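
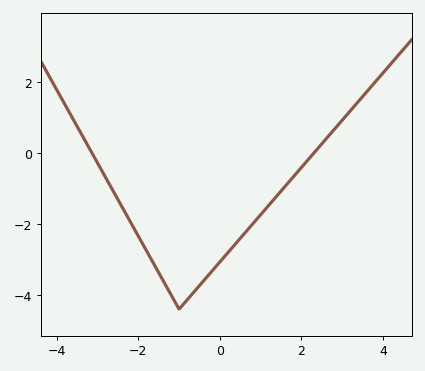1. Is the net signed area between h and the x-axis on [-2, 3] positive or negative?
negative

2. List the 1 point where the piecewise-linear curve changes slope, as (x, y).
(-1, -4.4)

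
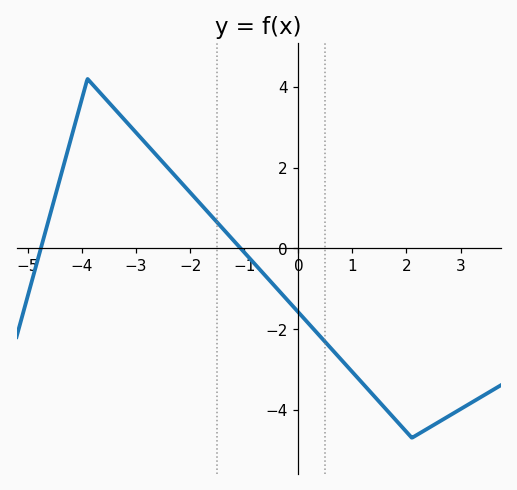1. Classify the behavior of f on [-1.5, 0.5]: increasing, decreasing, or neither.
decreasing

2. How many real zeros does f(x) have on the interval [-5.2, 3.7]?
2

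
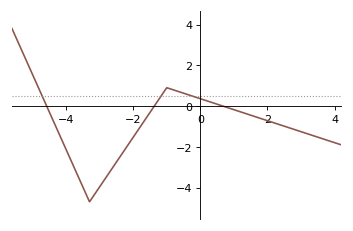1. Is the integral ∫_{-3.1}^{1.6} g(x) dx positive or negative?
negative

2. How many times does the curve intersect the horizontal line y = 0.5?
3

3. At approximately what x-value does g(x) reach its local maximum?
-1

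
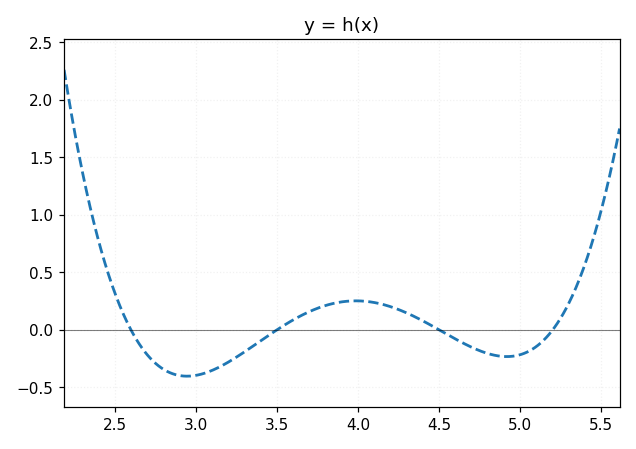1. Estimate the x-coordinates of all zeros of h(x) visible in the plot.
2.6, 3.5, 4.5, 5.2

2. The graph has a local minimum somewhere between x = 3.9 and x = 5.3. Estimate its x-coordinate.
4.92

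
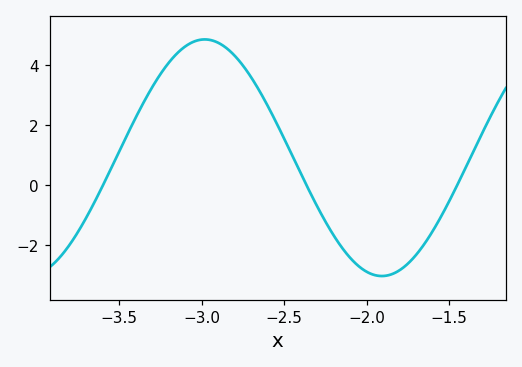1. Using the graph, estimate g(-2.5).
1.56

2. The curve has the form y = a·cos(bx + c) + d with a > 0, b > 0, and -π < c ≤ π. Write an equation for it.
y = 3.94cos(2.93x + 2.45) + 0.92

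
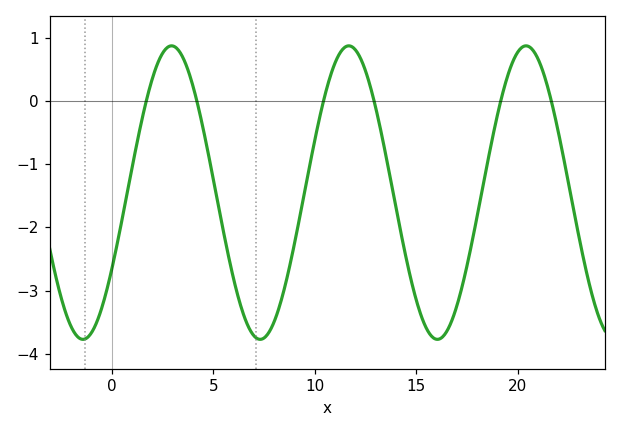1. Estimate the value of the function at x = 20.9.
0.7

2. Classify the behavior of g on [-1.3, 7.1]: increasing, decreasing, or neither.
neither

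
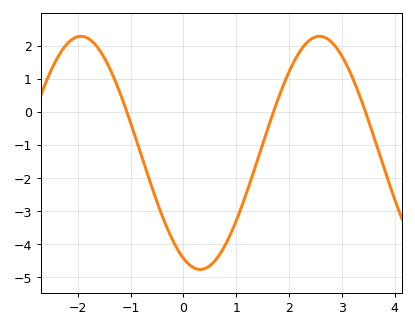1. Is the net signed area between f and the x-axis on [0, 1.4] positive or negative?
negative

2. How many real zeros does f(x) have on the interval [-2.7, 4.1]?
3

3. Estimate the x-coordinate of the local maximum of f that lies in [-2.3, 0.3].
-1.94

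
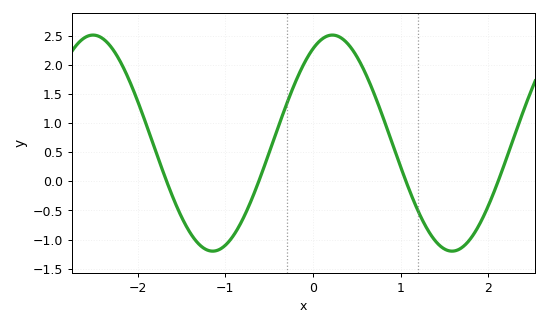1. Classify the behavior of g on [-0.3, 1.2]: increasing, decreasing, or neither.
neither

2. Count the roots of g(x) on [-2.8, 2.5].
4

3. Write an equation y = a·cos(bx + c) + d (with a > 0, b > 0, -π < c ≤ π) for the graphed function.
y = 1.86cos(2.3x - 0.51) + 0.66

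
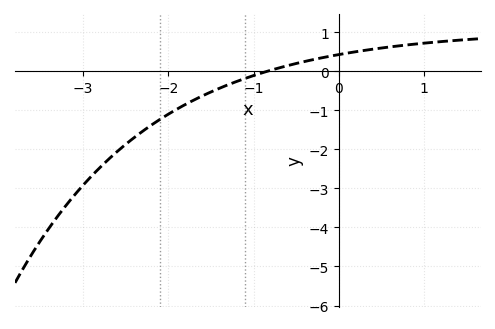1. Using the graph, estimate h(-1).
-0.108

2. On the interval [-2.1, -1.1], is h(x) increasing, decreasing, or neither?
increasing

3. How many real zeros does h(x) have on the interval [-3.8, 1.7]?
1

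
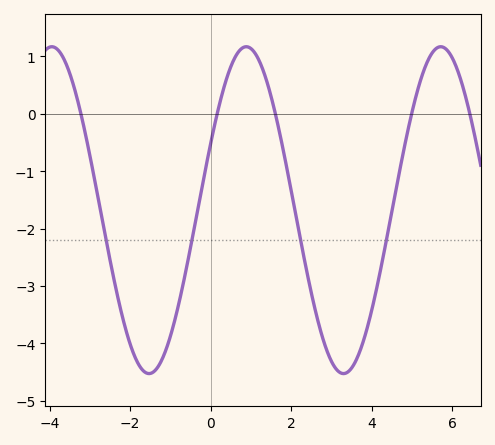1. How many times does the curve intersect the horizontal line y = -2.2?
4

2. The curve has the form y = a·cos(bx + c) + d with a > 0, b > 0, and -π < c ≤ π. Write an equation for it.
y = 2.85cos(1.3x - 1.1) - 1.68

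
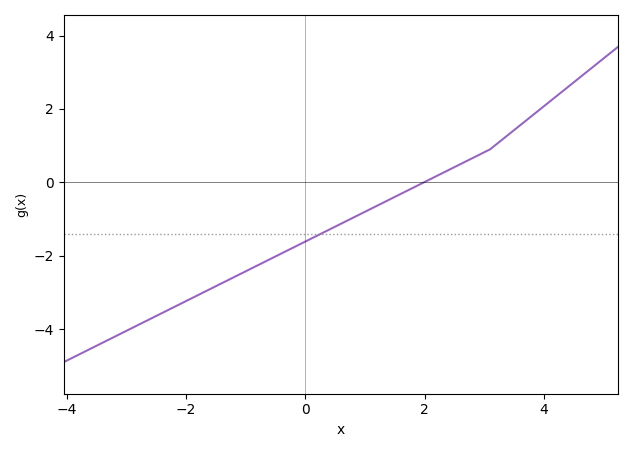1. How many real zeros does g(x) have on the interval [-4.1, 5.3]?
1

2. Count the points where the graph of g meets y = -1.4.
1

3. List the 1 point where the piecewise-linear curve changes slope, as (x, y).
(3.1, 0.9)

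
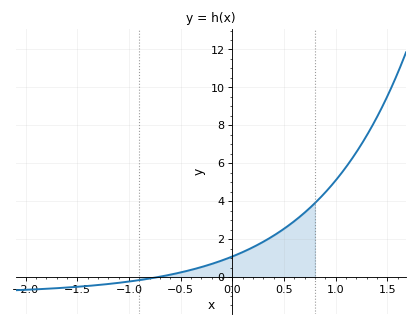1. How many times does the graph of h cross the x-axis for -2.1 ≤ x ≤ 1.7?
1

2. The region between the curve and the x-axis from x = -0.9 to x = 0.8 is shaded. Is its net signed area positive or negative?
positive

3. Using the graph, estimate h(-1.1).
-0.309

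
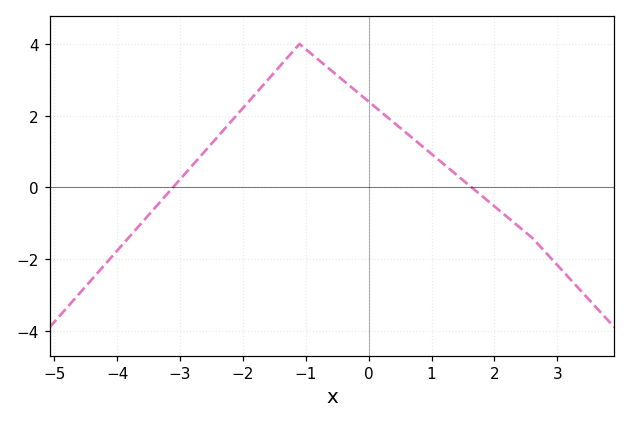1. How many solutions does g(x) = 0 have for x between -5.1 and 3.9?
2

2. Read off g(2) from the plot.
-0.6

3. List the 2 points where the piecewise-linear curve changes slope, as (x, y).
(-1.1, 4); (2.6, -1.4)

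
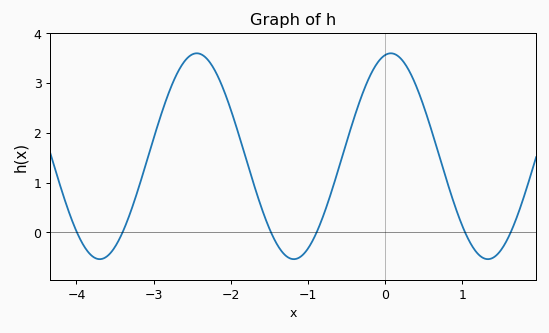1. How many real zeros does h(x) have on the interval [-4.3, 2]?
6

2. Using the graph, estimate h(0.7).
1.5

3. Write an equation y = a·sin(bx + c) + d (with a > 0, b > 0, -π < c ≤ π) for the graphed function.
y = 2.07sin(2.5x + 1.4) + 1.53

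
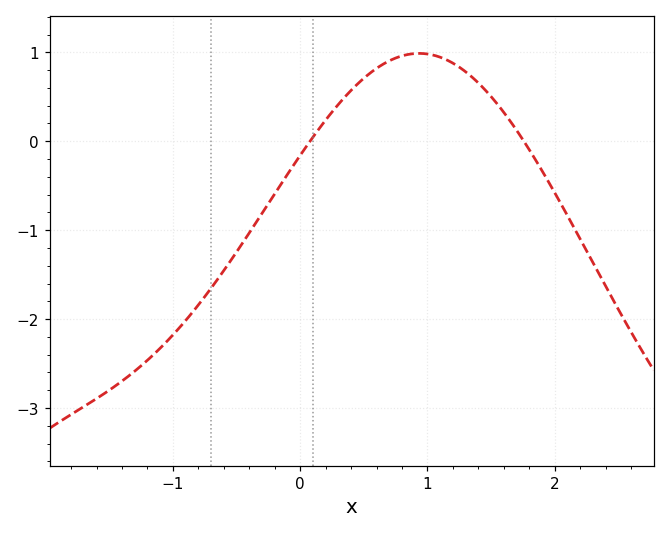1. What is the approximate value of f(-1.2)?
-2.5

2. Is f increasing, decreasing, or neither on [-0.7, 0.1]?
increasing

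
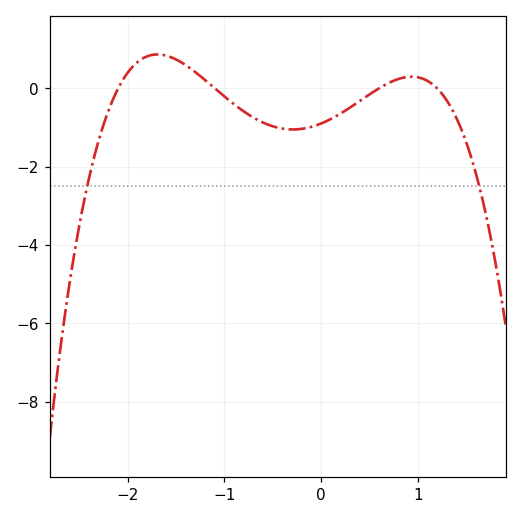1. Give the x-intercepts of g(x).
-2.1, -1.1, 0.6, 1.2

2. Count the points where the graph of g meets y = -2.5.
2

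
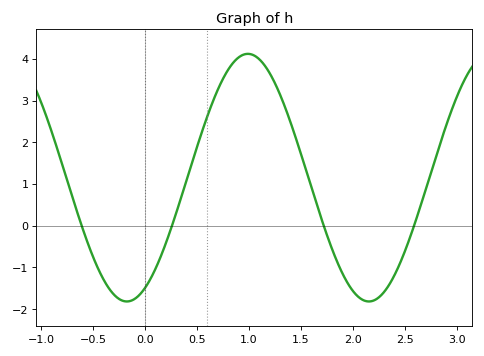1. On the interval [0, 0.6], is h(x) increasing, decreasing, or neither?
increasing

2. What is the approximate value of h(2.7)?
0.9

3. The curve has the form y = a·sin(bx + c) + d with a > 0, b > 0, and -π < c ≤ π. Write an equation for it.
y = 2.97sin(2.7x - 1.1) + 1.15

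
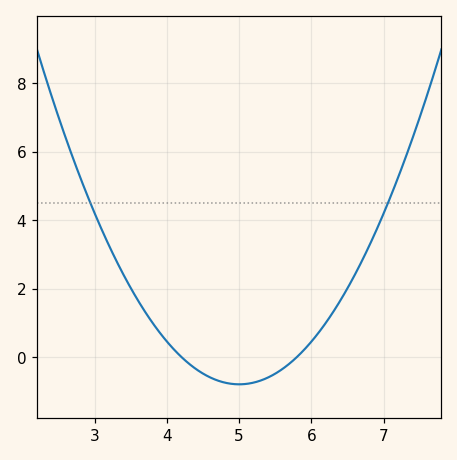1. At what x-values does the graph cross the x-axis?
4.2, 5.8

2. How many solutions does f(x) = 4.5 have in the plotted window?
2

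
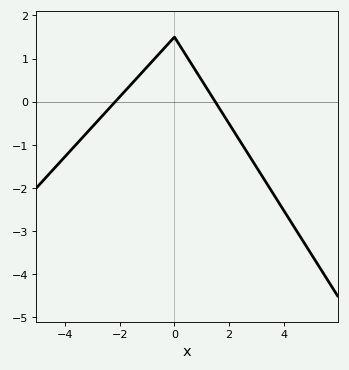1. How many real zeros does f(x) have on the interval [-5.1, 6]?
2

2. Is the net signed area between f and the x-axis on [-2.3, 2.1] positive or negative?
positive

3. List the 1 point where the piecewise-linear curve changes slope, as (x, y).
(0, 1.5)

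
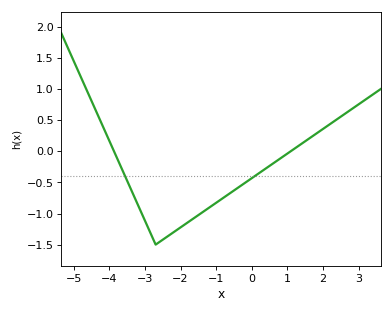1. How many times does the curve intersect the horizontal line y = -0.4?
2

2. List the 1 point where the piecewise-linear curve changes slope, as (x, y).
(-2.7, -1.5)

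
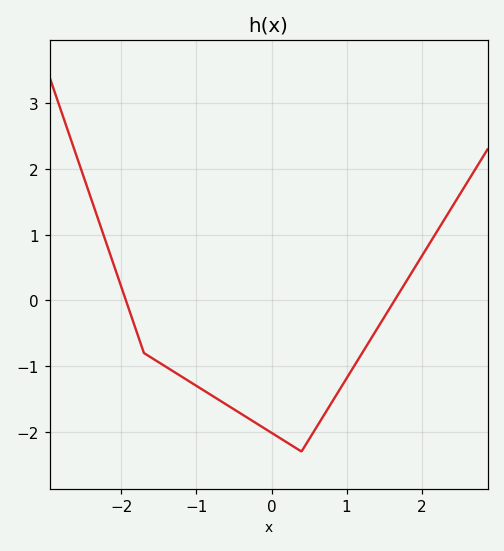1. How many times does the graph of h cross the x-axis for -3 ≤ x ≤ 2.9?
2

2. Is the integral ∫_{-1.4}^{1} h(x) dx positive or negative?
negative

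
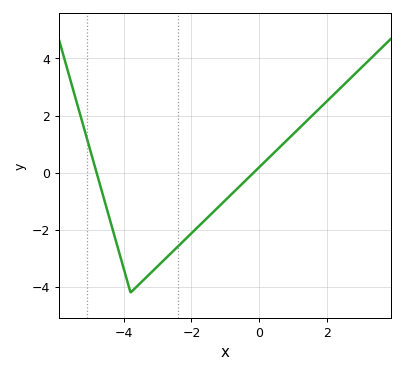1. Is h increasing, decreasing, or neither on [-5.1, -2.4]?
neither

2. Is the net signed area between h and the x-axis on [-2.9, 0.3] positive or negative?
negative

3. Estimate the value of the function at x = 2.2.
2.8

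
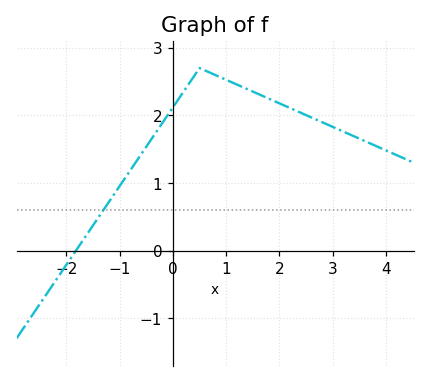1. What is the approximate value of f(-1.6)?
0.3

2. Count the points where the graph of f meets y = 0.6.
1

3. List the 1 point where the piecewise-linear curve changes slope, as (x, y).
(0.5, 2.7)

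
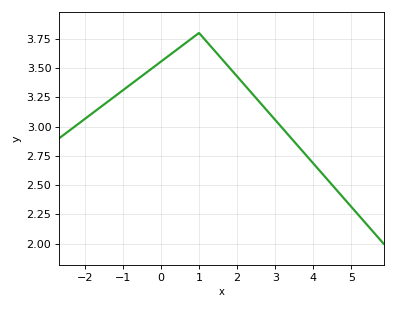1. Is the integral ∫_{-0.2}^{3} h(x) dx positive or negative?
positive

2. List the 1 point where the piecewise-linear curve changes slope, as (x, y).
(1, 3.8)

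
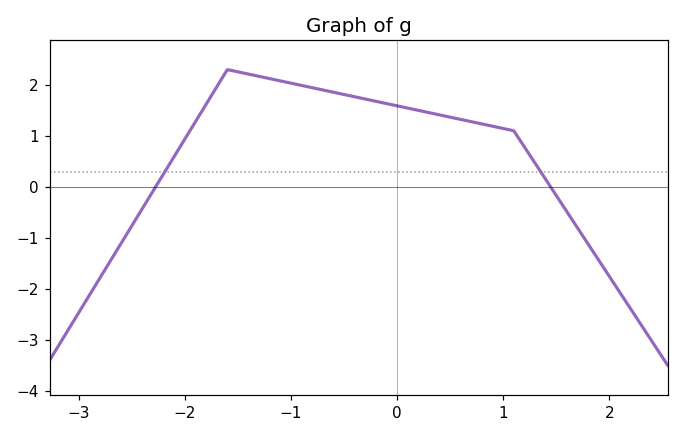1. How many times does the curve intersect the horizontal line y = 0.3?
2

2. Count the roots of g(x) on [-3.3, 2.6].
2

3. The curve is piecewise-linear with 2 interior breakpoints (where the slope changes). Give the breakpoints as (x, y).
(-1.6, 2.3); (1.1, 1.1)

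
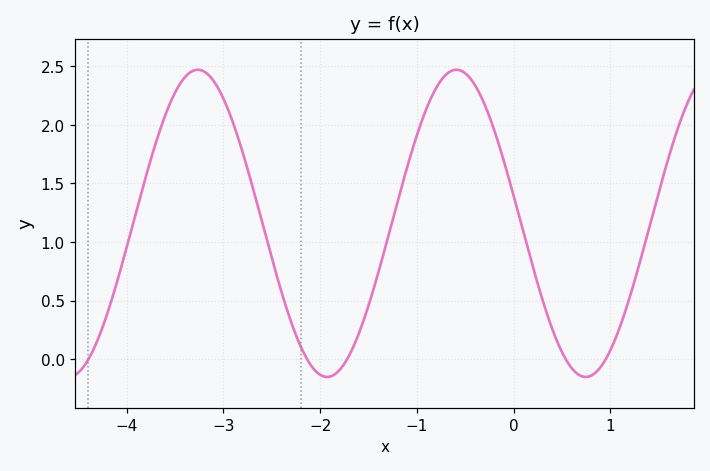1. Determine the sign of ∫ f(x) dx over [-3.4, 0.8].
positive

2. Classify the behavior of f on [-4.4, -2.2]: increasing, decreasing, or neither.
neither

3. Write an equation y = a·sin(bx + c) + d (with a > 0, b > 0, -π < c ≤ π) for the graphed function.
y = 1.31sin(2.4x + 3) + 1.16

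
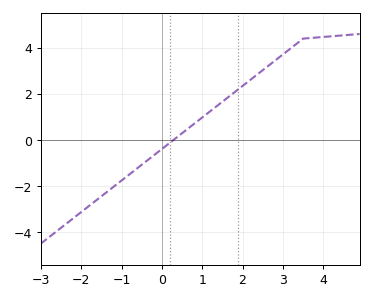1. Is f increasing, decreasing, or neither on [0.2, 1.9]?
increasing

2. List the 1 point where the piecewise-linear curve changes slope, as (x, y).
(3.5, 4.4)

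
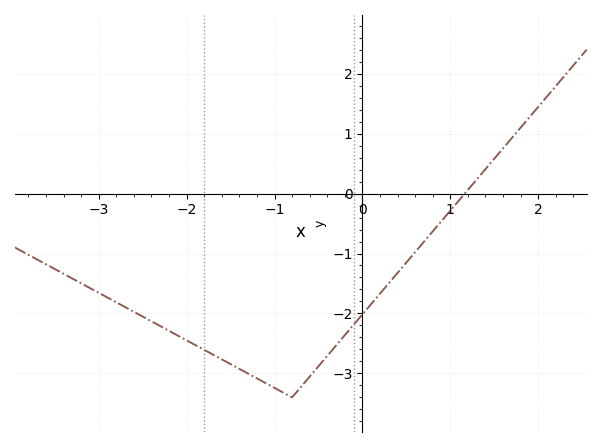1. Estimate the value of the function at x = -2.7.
-1.9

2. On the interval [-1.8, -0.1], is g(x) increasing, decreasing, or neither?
neither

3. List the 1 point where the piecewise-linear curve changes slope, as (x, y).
(-0.8, -3.4)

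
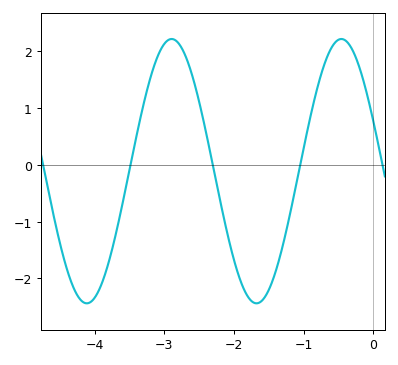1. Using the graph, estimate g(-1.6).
-2.4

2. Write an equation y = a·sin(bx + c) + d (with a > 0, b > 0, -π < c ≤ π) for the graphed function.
y = 2.33sin(2.58x + 2.75) - 0.11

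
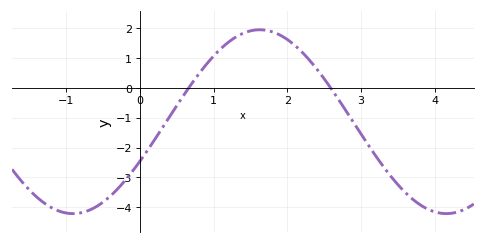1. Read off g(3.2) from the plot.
-2.29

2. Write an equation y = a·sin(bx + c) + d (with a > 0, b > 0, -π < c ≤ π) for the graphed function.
y = 3.08sin(1.24x - 0.442) - 1.13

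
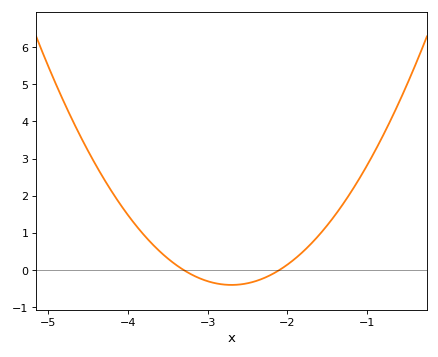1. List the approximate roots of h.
-3.3, -2.1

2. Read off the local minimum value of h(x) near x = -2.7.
-0.4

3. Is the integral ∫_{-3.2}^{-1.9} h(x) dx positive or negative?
negative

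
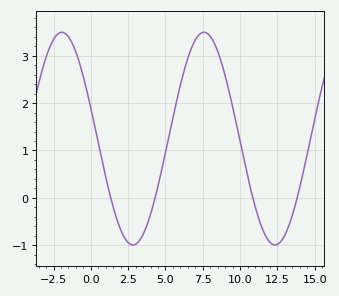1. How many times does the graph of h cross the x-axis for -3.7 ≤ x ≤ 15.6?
4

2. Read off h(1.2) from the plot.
0.2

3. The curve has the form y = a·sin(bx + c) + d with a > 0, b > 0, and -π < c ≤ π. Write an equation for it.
y = 2.24sin(0.66x + 2.9) + 1.25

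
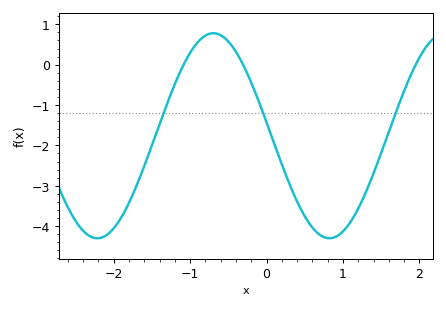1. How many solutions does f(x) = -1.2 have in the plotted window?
3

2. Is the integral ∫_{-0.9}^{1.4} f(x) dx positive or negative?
negative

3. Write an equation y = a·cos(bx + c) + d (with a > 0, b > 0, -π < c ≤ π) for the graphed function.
y = 2.54cos(2.1x + 1.4) - 1.76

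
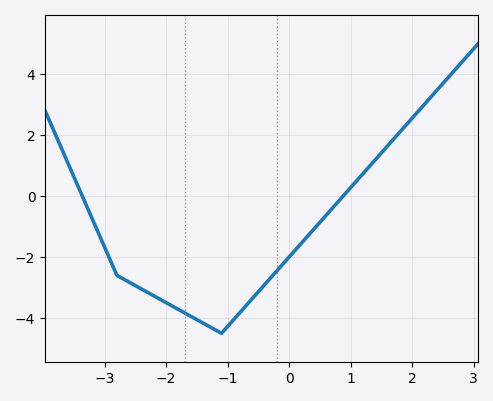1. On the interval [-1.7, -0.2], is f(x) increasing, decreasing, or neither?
neither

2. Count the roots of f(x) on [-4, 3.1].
2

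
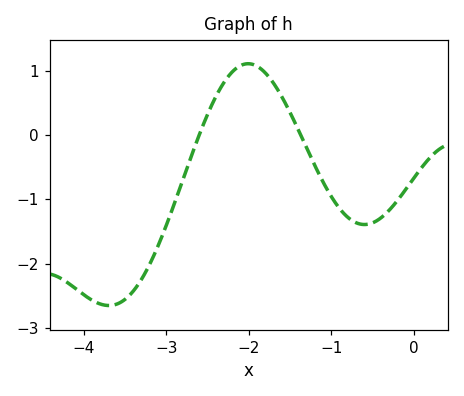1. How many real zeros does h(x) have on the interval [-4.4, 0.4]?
2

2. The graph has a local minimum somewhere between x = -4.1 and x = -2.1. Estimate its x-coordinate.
-3.69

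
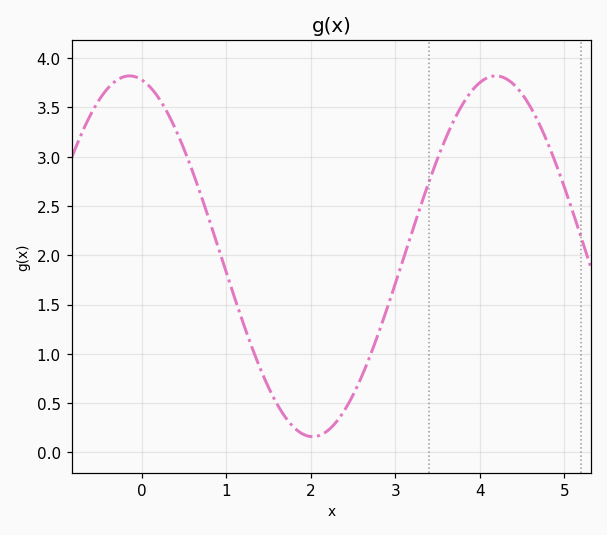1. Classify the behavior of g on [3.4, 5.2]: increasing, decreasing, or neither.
neither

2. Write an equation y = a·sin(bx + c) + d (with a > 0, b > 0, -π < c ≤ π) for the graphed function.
y = 1.83sin(1.45x + 1.78) + 1.99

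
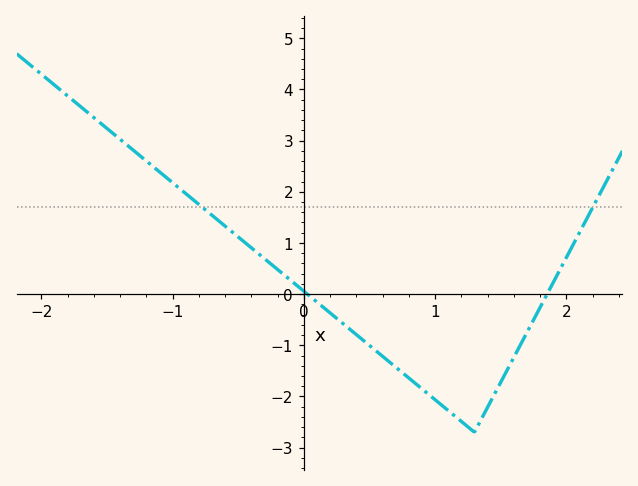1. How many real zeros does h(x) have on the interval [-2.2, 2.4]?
2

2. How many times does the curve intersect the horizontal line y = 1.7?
2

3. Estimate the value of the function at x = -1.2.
2.6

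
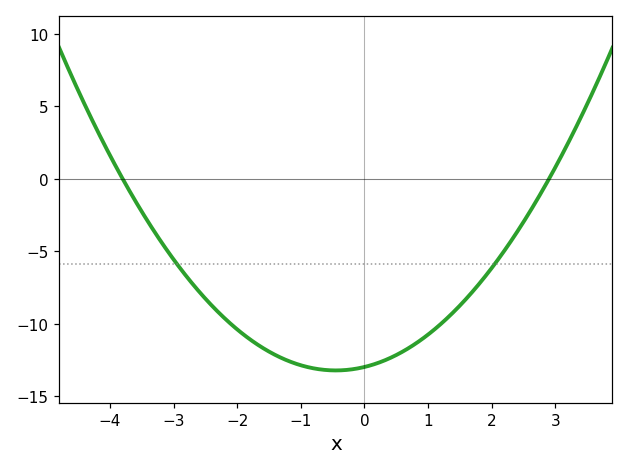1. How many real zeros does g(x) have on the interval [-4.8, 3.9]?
2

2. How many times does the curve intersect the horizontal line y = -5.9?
2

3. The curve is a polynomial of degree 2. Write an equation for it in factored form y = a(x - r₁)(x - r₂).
y = 1.18(x + 3.8)(x - 2.9)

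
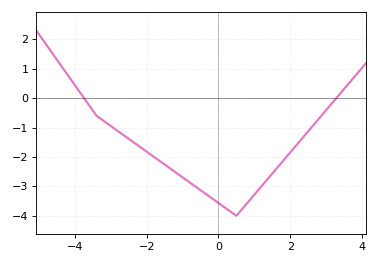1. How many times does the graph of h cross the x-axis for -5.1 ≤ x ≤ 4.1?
2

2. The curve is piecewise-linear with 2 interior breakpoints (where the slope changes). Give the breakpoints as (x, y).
(-3.4, -0.6); (0.5, -4)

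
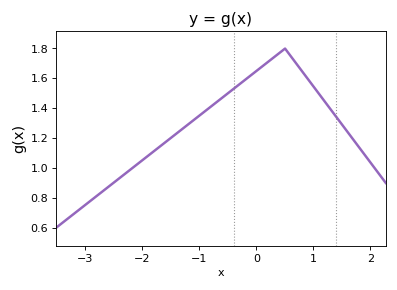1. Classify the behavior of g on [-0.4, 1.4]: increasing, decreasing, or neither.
neither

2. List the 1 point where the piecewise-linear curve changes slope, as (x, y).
(0.5, 1.8)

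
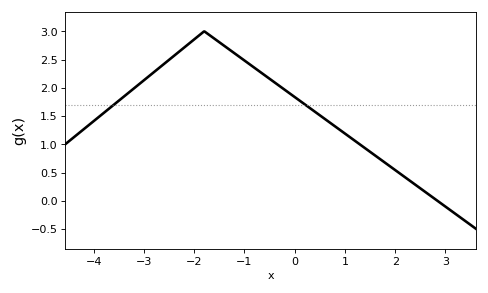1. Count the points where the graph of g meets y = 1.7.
2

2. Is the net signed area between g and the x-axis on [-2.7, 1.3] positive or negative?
positive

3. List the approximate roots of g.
2.84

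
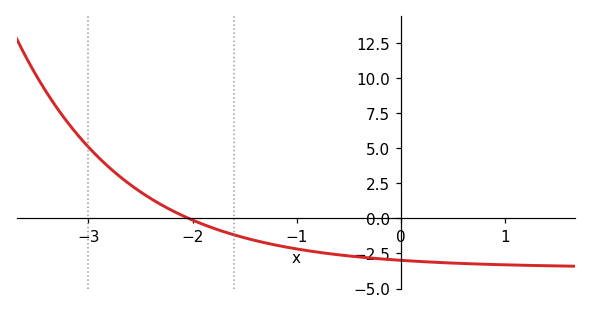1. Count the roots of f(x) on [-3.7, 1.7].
1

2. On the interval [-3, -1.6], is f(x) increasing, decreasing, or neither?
decreasing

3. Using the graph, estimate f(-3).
5.11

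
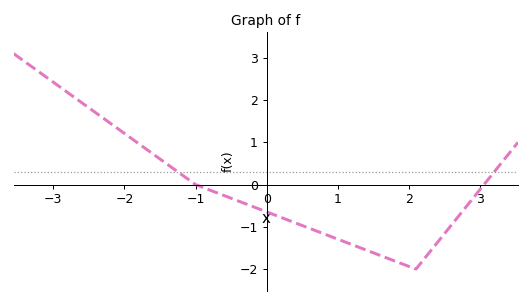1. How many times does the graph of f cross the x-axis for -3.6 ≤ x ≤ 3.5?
2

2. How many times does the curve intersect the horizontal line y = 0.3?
2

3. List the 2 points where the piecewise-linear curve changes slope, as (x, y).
(-1, 0); (2.1, -2)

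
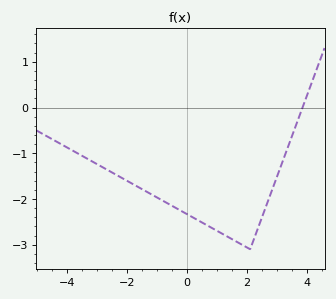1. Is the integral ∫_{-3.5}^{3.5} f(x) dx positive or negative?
negative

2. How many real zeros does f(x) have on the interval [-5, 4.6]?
1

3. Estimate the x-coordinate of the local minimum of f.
2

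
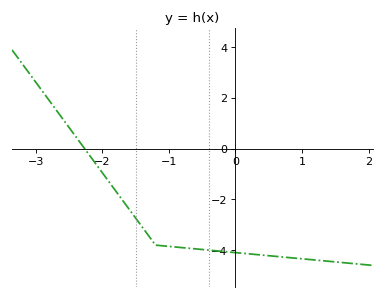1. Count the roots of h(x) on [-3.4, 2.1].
1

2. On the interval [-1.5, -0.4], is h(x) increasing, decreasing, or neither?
decreasing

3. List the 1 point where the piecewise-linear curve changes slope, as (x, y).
(-1.2, -3.8)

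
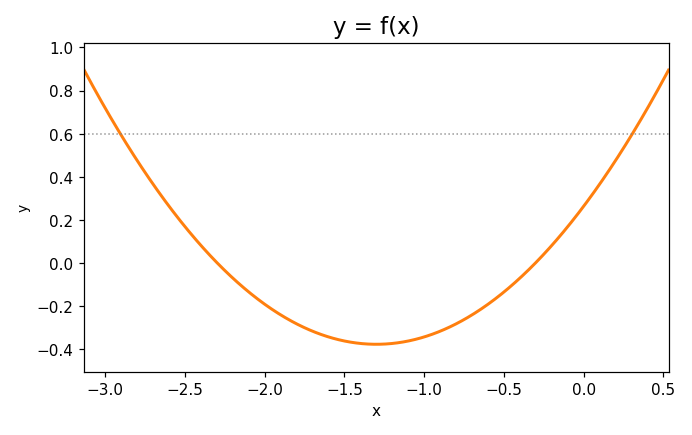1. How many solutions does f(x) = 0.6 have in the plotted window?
2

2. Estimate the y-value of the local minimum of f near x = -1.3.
-0.38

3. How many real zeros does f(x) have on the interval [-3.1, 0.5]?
2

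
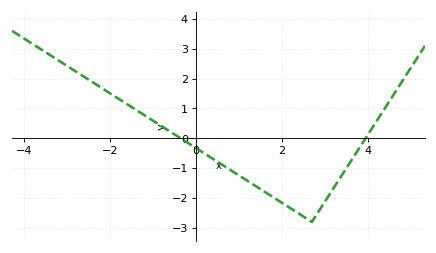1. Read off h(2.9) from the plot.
-2.4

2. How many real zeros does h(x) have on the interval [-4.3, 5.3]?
2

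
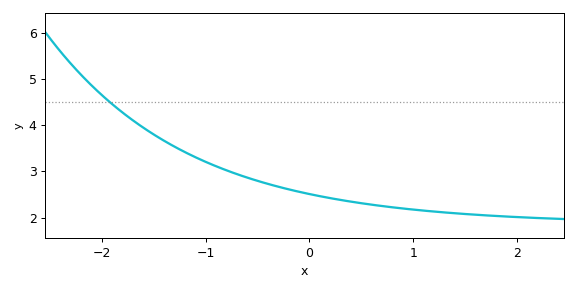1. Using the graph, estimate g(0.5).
2.3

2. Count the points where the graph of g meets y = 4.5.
1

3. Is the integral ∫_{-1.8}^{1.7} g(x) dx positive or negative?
positive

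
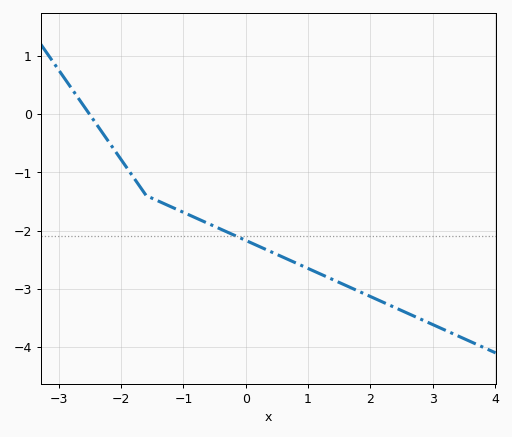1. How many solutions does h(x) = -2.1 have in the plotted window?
1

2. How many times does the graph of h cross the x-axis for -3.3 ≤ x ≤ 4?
1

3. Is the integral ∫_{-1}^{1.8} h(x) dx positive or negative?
negative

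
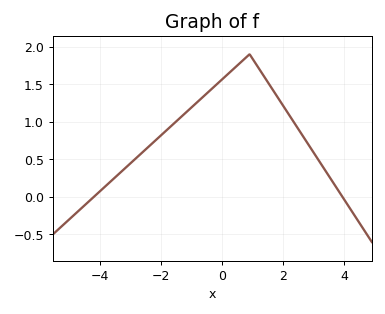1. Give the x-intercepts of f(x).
-4.2, 4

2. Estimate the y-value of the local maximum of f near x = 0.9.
1.9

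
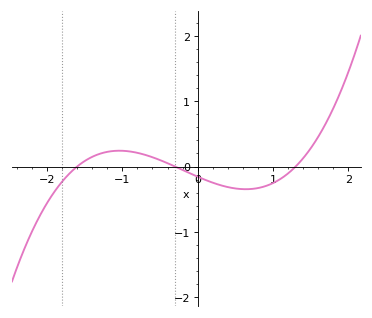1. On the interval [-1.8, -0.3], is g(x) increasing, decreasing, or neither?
neither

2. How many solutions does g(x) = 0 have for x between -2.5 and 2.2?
3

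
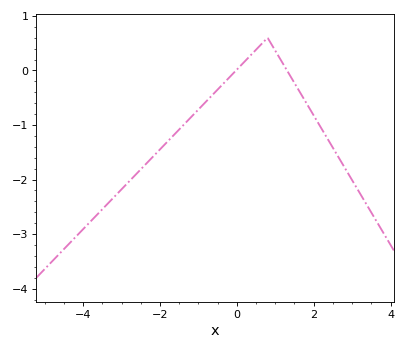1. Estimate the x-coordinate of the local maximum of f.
0.8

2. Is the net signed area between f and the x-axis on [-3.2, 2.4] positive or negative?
negative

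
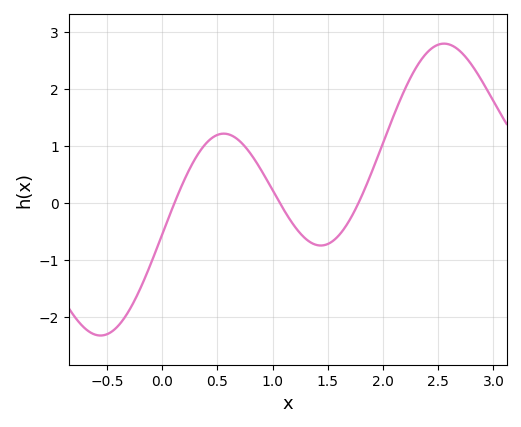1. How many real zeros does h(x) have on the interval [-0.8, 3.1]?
3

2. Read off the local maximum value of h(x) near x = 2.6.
2.79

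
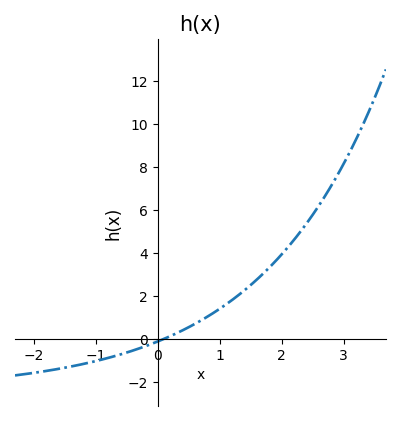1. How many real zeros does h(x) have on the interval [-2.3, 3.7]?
1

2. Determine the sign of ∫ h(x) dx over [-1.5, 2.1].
positive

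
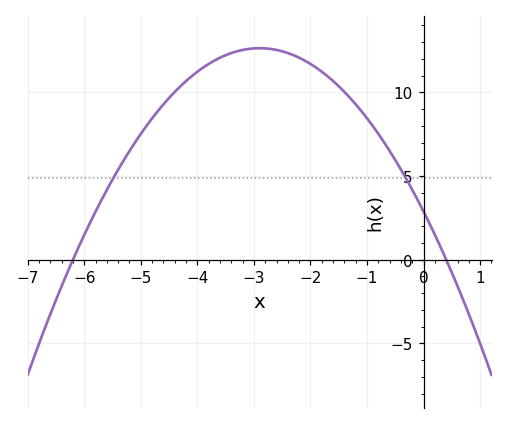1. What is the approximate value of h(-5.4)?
5.5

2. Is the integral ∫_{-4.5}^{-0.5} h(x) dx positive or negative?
positive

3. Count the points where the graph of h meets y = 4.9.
2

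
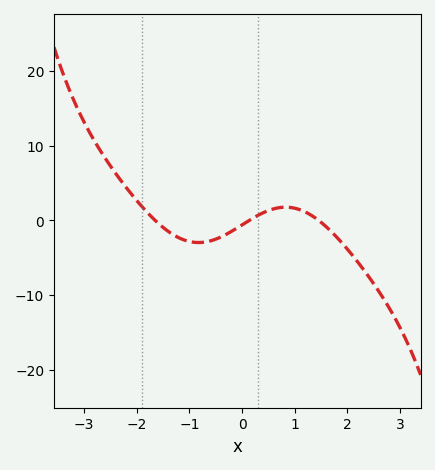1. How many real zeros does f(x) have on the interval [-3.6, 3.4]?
3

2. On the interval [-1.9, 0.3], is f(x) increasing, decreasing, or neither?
neither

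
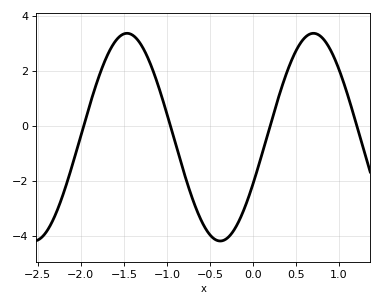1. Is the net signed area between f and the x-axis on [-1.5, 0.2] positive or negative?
negative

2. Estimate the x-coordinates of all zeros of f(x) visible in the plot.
-2, -1, 0.2, 1.2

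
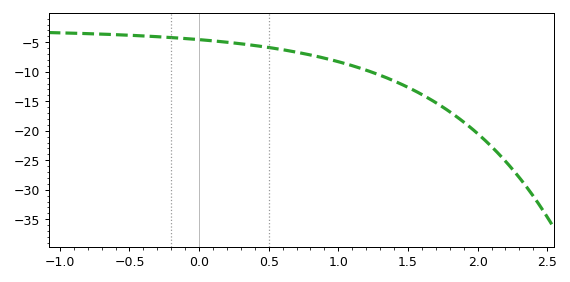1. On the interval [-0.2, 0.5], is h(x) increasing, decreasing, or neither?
decreasing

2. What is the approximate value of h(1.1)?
-9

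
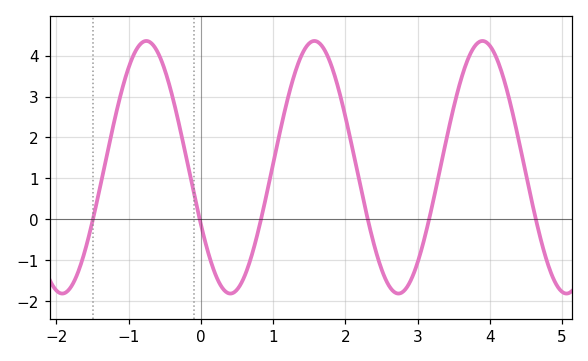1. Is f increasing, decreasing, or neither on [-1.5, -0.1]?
neither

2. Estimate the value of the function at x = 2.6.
-1.62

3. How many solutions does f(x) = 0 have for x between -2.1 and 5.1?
6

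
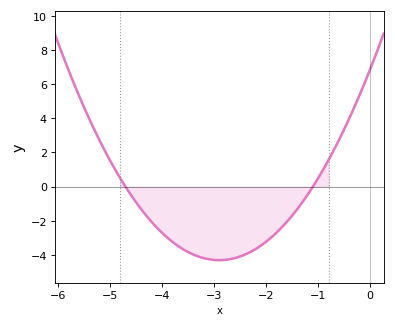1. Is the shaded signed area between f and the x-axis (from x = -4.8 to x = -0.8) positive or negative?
negative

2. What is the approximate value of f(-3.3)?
-4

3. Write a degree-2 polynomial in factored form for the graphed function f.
y = 1.33(x + 4.7)(x + 1.1)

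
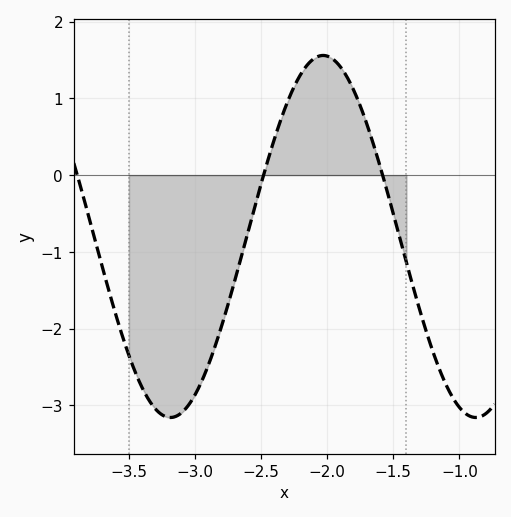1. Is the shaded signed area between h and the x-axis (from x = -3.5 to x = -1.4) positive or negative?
negative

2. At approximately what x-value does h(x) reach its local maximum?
-2.03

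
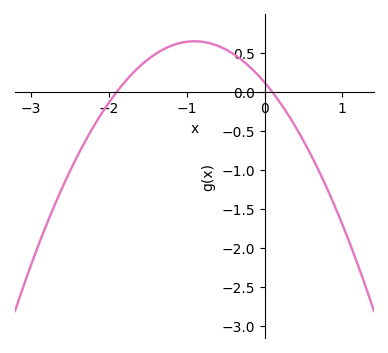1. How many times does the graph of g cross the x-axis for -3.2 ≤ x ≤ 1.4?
2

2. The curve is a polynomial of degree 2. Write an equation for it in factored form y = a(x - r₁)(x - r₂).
y = -0.65(x + 1.9)(x - 0.1)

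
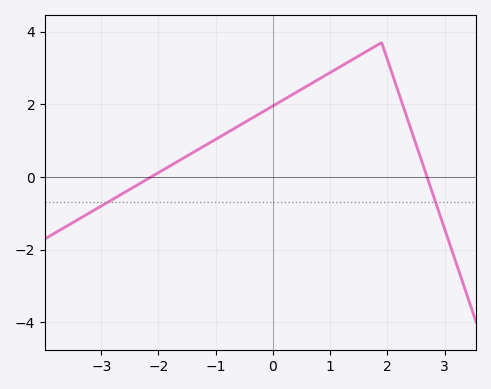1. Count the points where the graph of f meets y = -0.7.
2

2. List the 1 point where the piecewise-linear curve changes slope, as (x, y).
(1.9, 3.7)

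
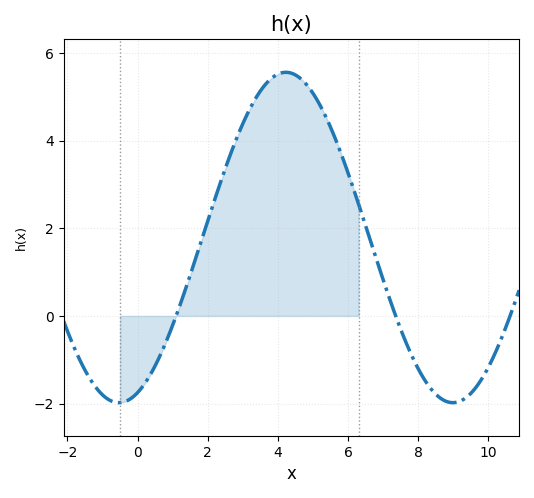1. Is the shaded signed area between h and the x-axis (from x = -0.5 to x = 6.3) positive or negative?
positive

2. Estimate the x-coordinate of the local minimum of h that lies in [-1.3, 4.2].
-0.53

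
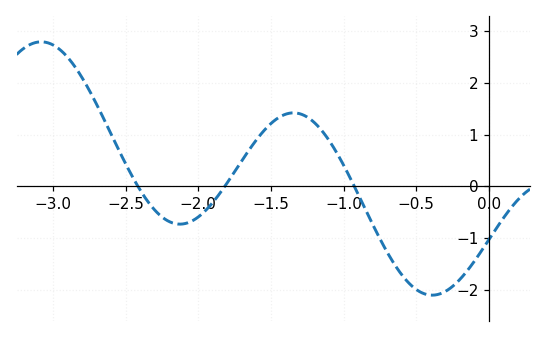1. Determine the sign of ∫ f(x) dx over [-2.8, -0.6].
positive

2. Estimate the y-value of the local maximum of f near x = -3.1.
2.8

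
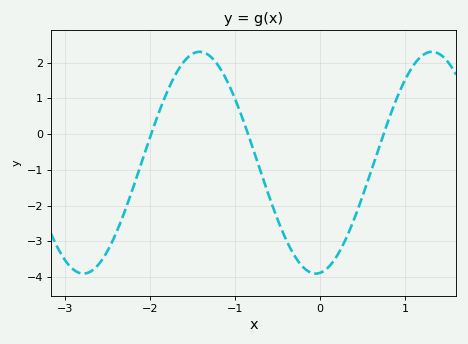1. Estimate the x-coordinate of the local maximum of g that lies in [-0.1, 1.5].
1.32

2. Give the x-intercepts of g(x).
-1.99, -0.848, 0.745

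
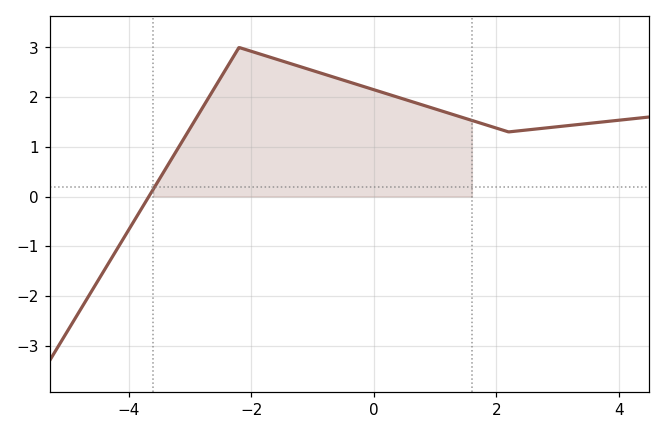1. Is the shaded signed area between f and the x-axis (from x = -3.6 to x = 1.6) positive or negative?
positive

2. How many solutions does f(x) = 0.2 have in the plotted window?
1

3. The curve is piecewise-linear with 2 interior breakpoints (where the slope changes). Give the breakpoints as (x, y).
(-2.2, 3); (2.2, 1.3)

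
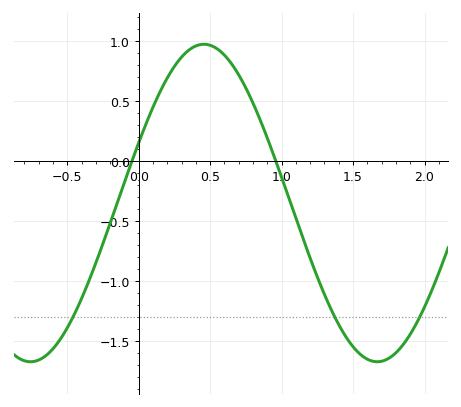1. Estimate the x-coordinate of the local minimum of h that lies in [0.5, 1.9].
1.67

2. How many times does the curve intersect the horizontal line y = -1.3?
3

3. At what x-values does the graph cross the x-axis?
-0.047, 0.959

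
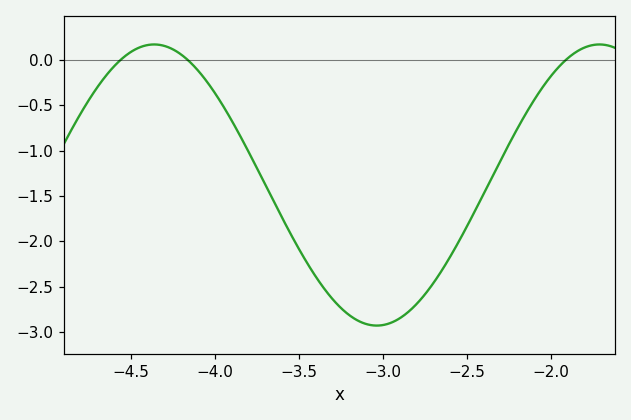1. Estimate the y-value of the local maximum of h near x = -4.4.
0.15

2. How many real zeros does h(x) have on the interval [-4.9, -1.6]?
3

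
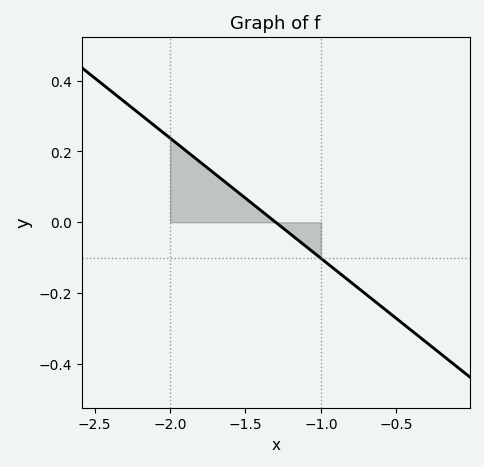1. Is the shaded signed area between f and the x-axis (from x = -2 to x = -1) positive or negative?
positive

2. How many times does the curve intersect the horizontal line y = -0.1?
1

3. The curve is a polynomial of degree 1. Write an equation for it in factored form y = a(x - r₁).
y = -0.34(x + 1.3)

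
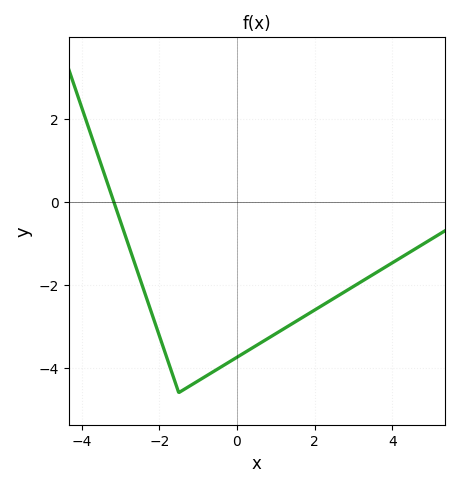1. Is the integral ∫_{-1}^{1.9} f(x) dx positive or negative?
negative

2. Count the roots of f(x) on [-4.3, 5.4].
1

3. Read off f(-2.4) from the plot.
-2.12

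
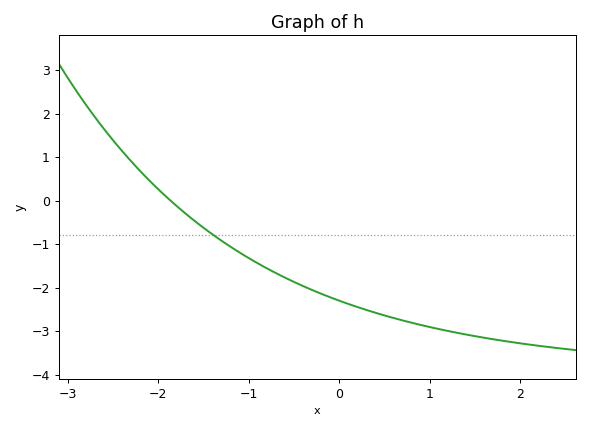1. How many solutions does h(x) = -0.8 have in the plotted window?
1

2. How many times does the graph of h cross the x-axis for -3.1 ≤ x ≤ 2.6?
1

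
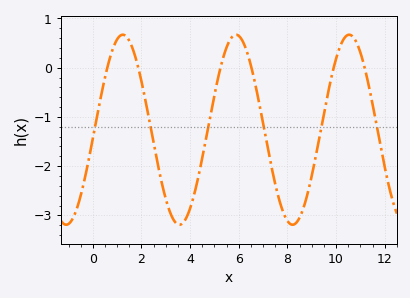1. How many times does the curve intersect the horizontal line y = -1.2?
6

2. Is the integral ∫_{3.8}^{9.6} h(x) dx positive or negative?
negative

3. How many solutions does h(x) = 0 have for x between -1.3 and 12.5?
6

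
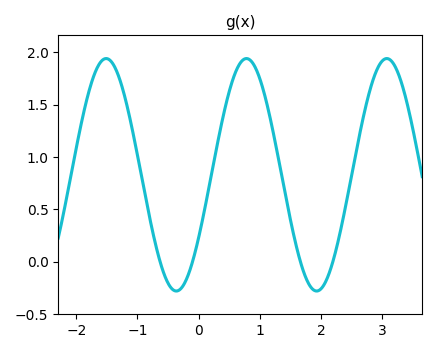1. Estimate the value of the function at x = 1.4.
0.694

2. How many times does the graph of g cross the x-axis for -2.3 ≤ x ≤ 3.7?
4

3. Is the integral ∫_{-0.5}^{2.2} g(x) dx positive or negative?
positive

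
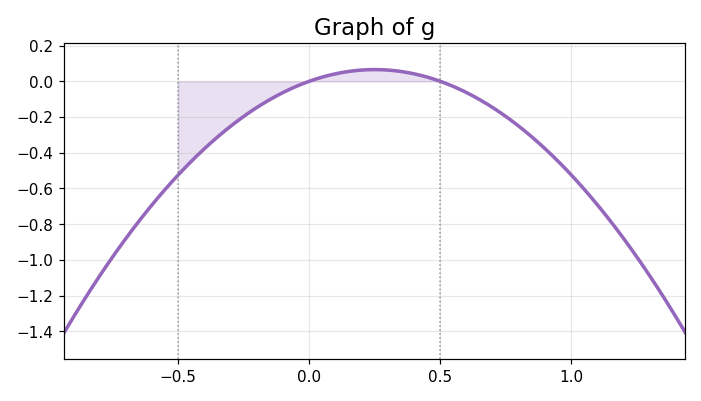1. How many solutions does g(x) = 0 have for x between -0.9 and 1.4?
2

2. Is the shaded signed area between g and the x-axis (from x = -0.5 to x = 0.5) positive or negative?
negative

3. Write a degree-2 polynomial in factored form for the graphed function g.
y = -1.05(x - 0)(x - 0.5)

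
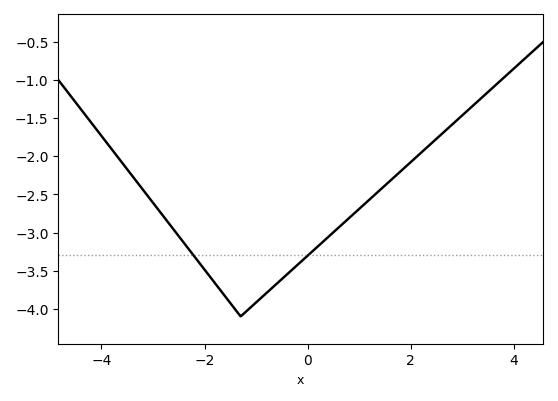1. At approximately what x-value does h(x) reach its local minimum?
-1.3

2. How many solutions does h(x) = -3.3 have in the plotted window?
2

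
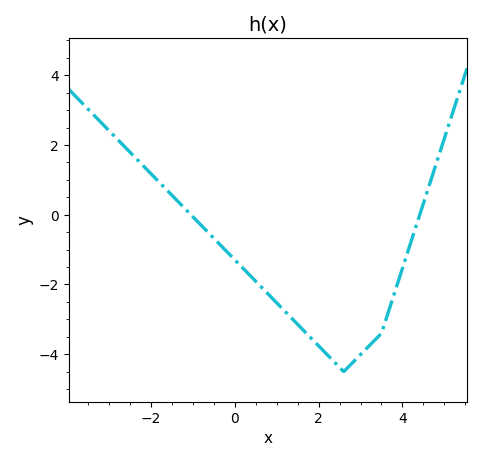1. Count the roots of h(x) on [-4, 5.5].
2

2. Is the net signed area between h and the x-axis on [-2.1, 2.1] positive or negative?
negative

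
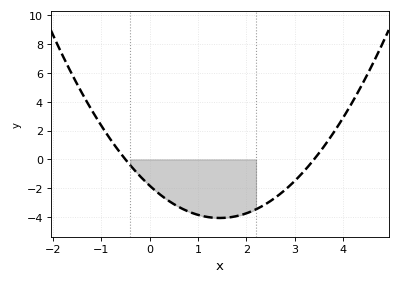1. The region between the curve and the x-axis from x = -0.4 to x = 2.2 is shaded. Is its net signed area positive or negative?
negative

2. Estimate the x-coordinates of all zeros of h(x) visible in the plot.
-0.5, 3.4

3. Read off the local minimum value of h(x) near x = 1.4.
-4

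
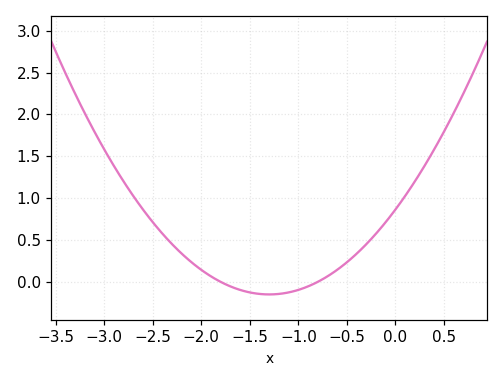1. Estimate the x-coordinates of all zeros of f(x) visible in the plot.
-1.8, -0.8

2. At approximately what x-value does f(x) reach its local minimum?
-1.3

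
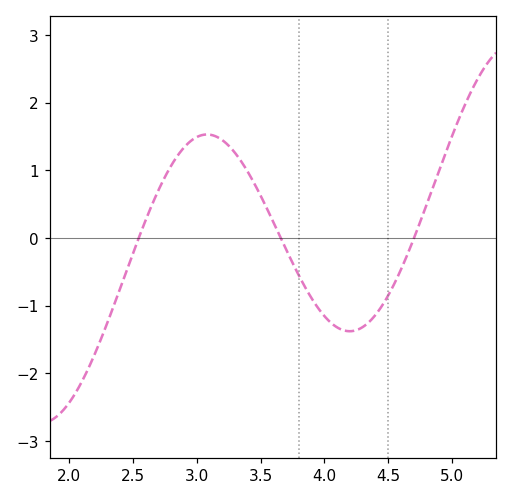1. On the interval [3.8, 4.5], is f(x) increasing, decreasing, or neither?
neither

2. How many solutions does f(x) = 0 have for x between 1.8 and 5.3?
3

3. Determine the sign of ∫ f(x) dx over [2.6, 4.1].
positive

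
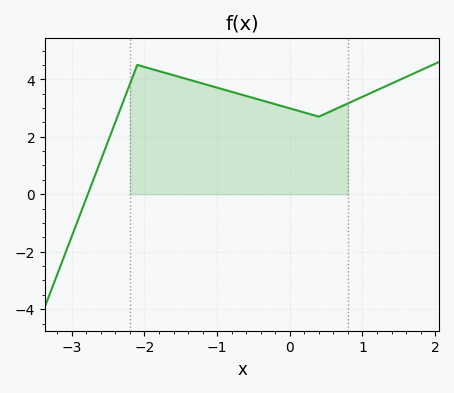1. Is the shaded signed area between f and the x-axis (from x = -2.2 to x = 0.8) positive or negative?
positive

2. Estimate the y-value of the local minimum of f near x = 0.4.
2.7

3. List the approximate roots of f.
-2.78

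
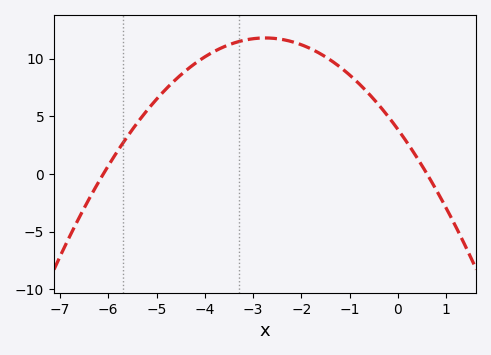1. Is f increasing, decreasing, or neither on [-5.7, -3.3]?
increasing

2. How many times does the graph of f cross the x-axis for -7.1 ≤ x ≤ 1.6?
2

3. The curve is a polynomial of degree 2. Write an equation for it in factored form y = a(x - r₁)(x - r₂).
y = -1.05(x + 6.1)(x - 0.6)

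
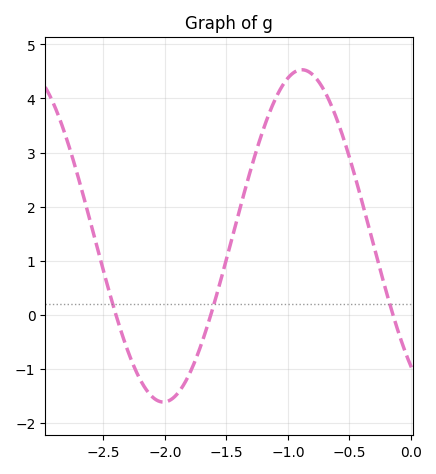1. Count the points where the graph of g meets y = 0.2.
3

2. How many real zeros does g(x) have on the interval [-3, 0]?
3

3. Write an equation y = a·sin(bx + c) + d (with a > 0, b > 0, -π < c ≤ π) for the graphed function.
y = 3.07sin(2.79x - 2.24) + 1.46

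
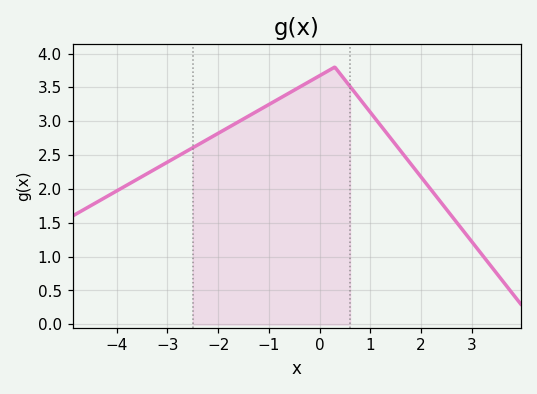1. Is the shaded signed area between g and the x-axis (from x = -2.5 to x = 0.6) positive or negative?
positive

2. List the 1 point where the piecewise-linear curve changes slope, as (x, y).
(0.3, 3.8)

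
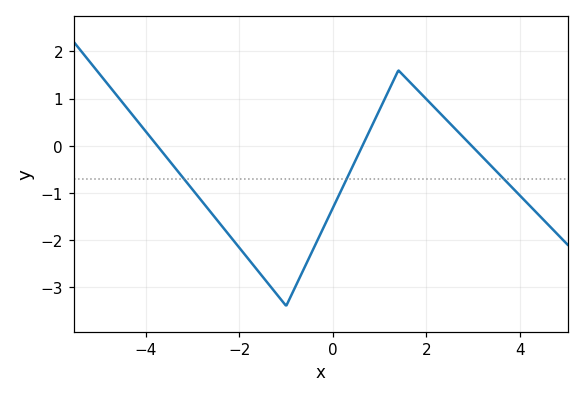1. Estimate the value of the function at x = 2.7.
0.3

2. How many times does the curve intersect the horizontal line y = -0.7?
3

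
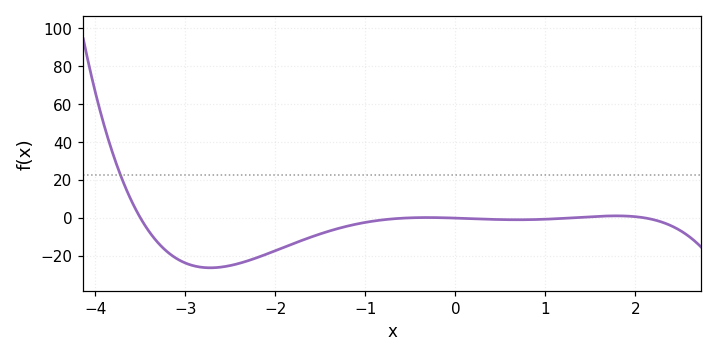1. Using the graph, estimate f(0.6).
0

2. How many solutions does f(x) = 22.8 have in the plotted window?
1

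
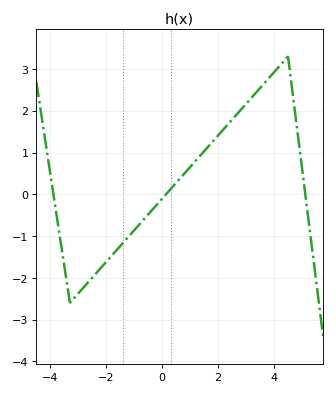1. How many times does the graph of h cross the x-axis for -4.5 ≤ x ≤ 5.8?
3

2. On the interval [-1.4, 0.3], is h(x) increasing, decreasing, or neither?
increasing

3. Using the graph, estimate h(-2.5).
-1.99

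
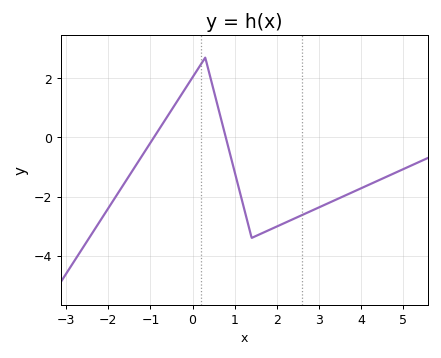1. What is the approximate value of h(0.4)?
2.15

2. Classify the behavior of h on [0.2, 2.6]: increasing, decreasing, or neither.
neither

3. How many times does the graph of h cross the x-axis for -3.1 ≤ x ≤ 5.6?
2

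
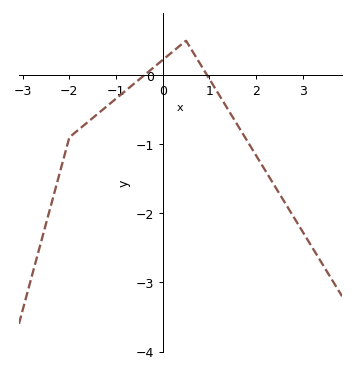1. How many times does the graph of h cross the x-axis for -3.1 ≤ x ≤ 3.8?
2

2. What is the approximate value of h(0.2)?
0.3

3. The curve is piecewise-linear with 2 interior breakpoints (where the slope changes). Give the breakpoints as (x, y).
(-2, -0.9); (0.5, 0.5)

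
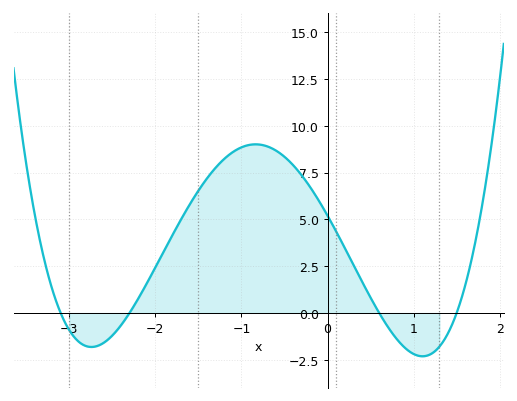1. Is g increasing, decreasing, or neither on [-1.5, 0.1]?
neither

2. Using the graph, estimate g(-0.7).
8.8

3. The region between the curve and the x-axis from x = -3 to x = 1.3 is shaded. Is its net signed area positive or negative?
positive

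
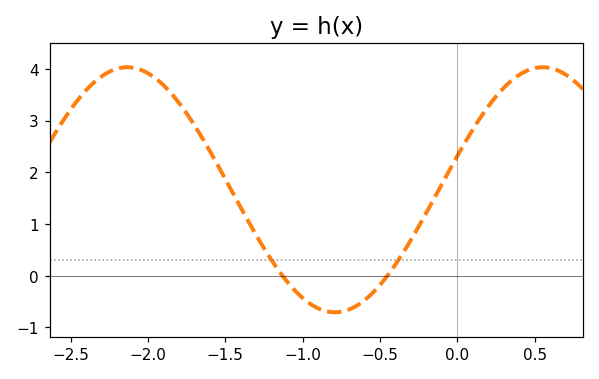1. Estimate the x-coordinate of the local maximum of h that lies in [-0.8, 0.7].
0.55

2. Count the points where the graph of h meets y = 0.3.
2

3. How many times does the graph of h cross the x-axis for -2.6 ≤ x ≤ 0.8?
2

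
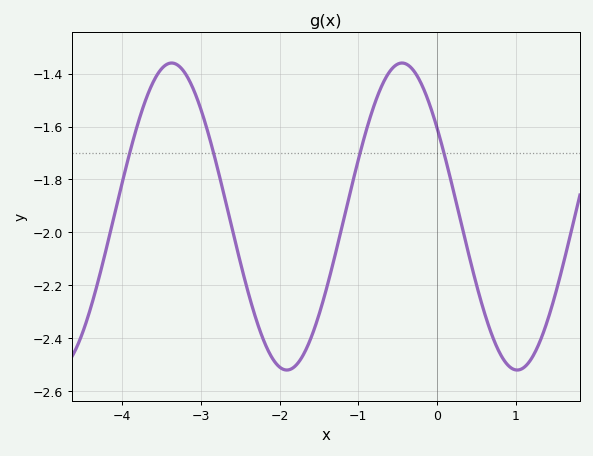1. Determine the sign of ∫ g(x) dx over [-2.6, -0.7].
negative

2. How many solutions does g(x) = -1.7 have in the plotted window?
4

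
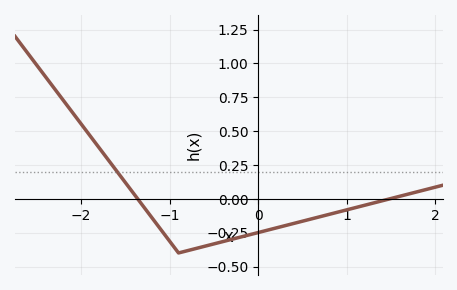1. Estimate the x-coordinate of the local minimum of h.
-0.9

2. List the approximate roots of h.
-1.4, 1.5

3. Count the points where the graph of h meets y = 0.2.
1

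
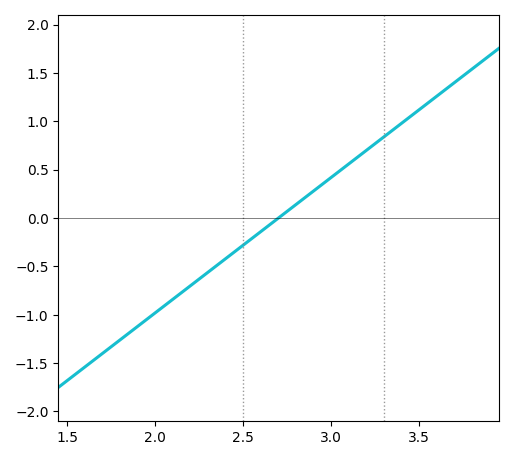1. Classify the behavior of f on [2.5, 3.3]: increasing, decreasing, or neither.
increasing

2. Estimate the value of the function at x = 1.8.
-1.26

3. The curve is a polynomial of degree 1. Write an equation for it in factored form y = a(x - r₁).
y = 1.4(x - 2.7)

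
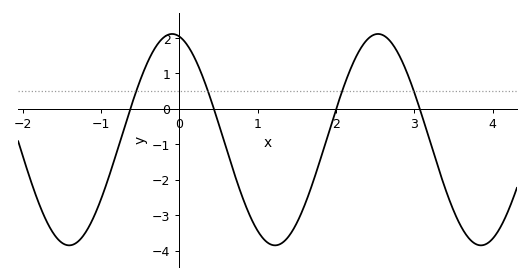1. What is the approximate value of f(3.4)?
-2.28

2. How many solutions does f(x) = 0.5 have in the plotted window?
4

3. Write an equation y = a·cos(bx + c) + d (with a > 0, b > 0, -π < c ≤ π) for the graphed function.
y = 2.98cos(2.39x + 0.22) - 0.87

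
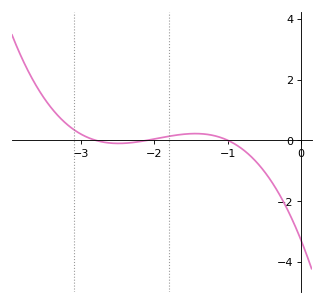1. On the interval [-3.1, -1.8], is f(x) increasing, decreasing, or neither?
neither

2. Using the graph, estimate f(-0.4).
-1.37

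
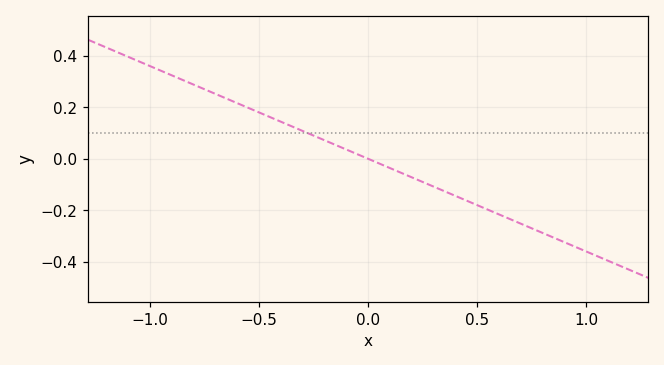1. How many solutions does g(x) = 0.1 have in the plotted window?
1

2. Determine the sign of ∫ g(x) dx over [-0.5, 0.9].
negative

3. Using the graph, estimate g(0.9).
-0.324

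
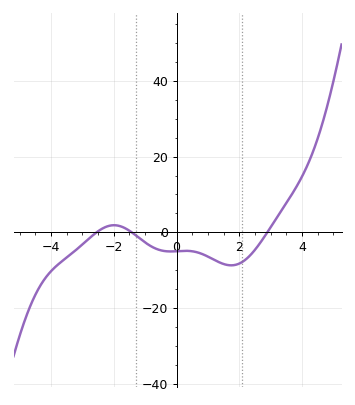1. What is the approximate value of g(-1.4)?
0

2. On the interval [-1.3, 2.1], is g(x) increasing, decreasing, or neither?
neither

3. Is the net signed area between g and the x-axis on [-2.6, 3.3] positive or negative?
negative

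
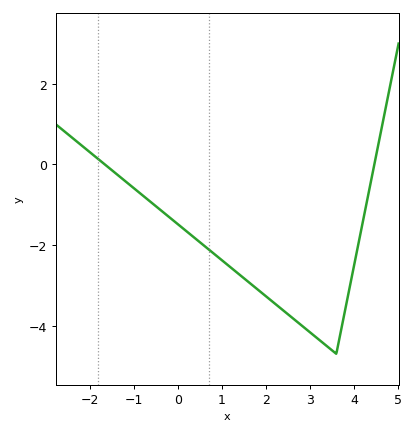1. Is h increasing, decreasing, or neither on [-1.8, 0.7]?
decreasing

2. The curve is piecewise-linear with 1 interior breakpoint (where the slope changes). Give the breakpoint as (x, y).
(3.6, -4.7)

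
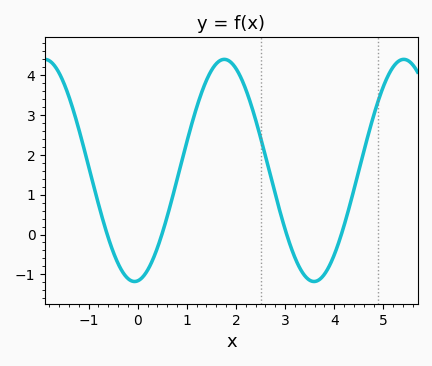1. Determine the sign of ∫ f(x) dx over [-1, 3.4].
positive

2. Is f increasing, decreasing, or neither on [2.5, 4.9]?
neither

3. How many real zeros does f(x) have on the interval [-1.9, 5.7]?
4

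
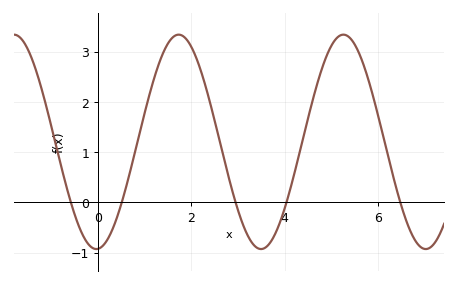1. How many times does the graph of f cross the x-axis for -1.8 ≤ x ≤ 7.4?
5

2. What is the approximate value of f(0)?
-0.926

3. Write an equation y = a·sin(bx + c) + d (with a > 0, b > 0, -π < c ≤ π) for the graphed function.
y = 2.14sin(1.78x - 1.51) + 1.21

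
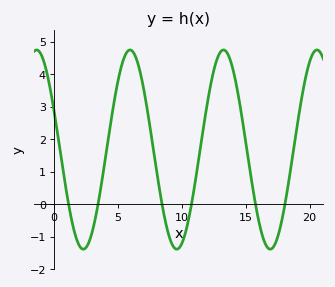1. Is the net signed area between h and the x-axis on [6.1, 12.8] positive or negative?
positive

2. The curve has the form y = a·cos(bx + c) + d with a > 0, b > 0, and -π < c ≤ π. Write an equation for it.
y = 3.07cos(0.86x + 1.2) + 1.68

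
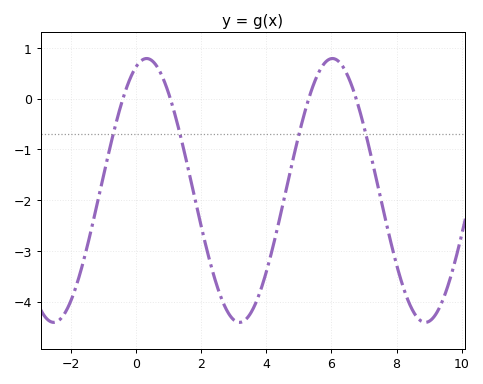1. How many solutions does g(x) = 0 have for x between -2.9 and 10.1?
4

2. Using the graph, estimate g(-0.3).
0.213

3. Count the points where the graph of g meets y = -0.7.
4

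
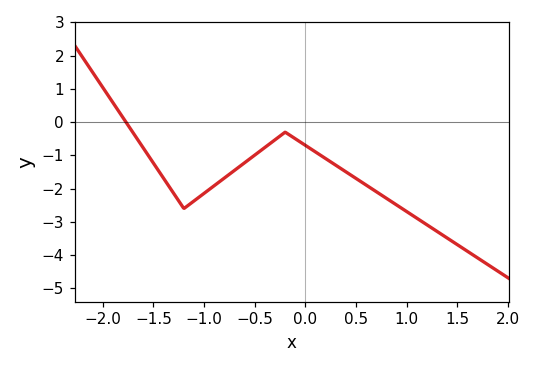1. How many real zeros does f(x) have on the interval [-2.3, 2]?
1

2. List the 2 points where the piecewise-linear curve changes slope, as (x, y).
(-1.2, -2.6); (-0.2, -0.3)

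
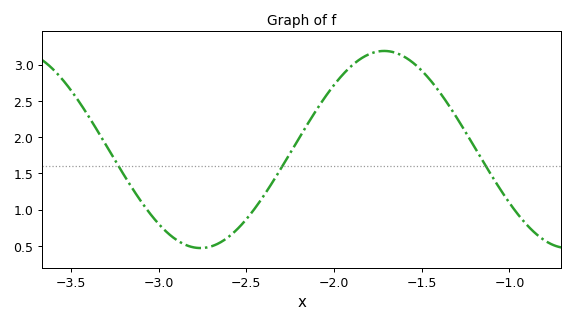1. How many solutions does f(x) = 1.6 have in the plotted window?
3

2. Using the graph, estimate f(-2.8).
0.5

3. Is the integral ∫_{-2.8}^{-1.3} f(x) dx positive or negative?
positive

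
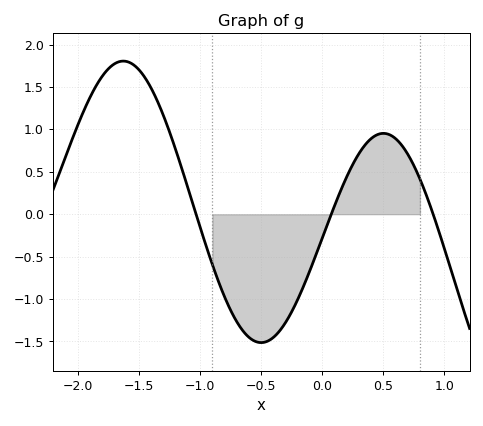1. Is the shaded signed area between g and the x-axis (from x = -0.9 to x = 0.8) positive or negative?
negative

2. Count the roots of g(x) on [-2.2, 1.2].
3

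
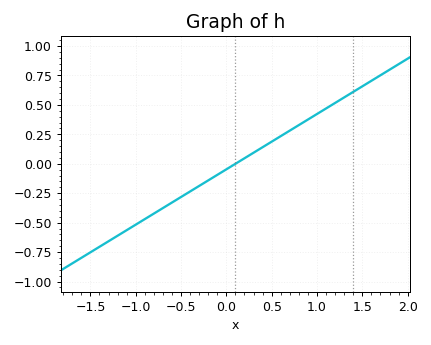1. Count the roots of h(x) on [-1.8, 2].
1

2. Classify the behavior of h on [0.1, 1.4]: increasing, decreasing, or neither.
increasing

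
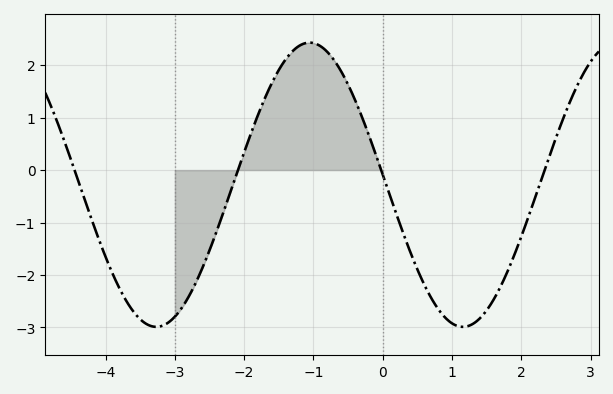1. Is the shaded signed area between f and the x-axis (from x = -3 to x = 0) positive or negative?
positive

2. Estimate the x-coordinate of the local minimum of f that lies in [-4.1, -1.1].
-3.2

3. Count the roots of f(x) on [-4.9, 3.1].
4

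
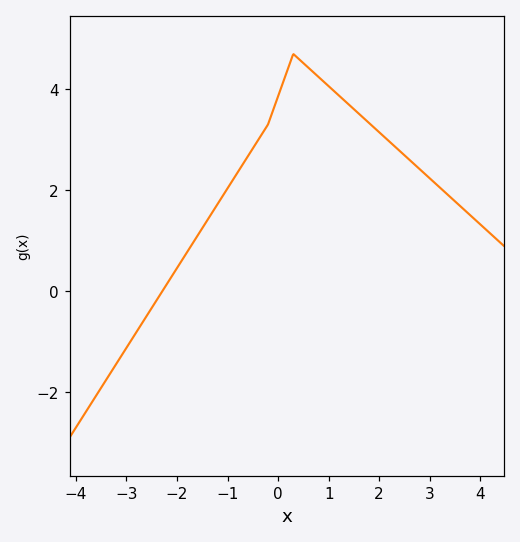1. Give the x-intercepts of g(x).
-2.29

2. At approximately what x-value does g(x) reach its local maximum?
0.302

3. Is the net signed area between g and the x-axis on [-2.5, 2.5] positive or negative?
positive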